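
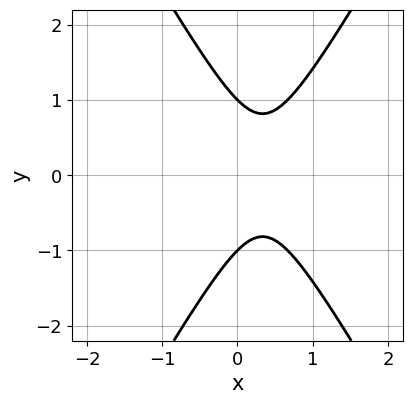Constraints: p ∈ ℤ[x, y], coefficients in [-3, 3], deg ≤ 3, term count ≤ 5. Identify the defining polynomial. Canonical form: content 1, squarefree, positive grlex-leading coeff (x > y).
3*x^2 - y^2 - 2*x + 1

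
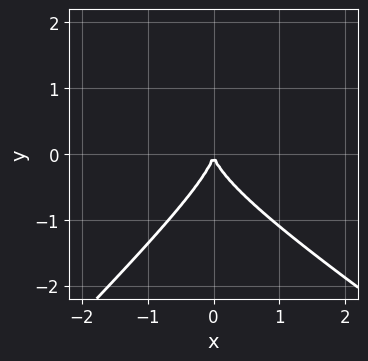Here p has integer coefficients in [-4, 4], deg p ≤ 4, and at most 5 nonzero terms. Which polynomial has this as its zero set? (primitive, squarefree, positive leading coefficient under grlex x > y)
2*x^2*y + x*y^2 - 3*y^3 - 3*x^2

(a) The degree is 3 — no degree-2 curve has this shape.
(b) Checking where it meets the axes: it crosses the x-axis at the gridline x = 0; it meets the y-axis at y = 0 (among the integer gridlines).
(c) Fitting integer coefficients to these (and the overall shape) gives p.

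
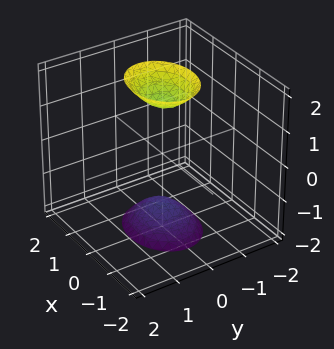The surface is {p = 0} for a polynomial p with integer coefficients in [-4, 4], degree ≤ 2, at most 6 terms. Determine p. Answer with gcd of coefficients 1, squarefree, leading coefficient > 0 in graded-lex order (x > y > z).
2*x^2 + 3*y^2 - z^2 + 2

There are 2 components. They look like related sheets of one shape, so recover p as a whole.
The degree is 2 — two separate bowl-shaped sheets opening away from each other; a quadric.
Symmetries: it's symmetric under z → −z, forcing even powers of z; it's symmetric under y → −y, forcing even powers of y; it's symmetric under x → −x, forcing even powers of x.
Against the integer gridlines: no y-intercept at any integer in the box; it misses every integer gridline on the x-axis.
These observations pin down the coefficients.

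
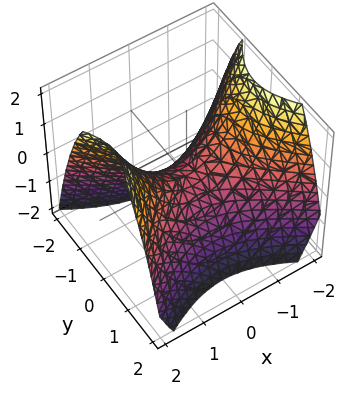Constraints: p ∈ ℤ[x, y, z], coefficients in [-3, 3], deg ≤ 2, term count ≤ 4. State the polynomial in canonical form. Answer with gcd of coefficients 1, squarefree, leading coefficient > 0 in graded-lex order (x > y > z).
2*x^2 - 3*y^2 - 3*z

1. Degree: a saddle surface; a quadric, so deg p = 2.
2. Symmetries: mirror symmetry x ↦ −x ⇒ only even powers of x; mirror symmetry y ↦ −y ⇒ only even powers of y.
3. From the axis intercepts and sections: it meets the z-axis at z = 0 (among the integer gridlines); one x-axis crossing is at x = 0.
4. Assembling these constraints gives the stated polynomial.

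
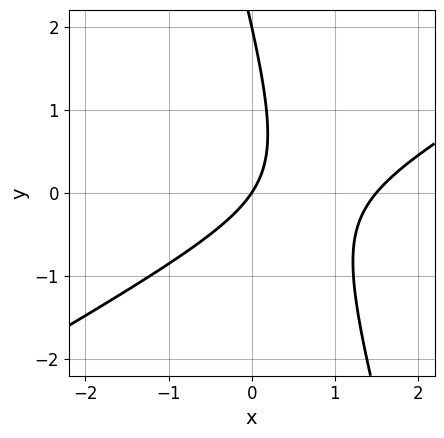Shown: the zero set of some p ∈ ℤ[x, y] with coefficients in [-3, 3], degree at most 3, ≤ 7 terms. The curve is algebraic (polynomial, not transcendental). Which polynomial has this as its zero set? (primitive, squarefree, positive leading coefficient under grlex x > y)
2*x^2 - 3*x*y - y^2 - 3*x + 2*y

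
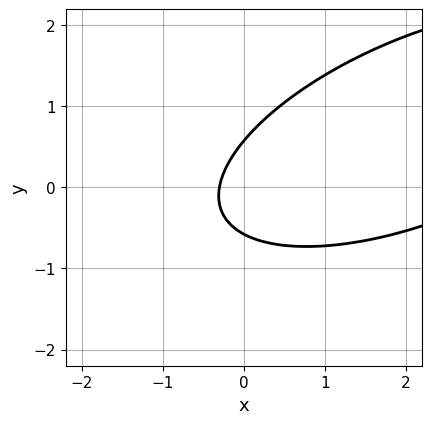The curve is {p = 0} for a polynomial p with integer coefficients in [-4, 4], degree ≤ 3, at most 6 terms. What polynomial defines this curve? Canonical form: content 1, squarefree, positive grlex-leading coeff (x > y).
x^2 - 2*x*y + 3*y^2 - 3*x - 1

(a) deg p = 2. No degree-1 curve has this shape.
(b) The integer polynomial consistent with all of this is the stated p.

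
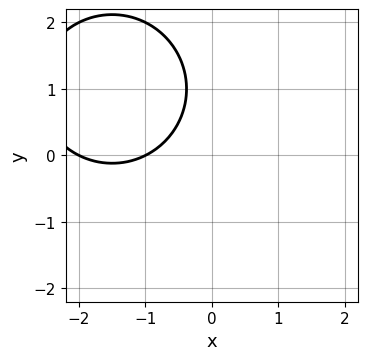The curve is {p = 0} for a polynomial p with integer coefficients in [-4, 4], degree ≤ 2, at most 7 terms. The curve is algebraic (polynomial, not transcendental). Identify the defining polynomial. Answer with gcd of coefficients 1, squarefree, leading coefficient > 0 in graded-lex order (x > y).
x^2 + y^2 + 3*x - 2*y + 2

The degree is 2 — a generic line meets the curve in up to 2 points.
Checking where it meets the axes: the curve avoids every integer y-axis point in the box; among the integer gridlines, it crosses the x-axis at x ∈ {-2, -1}.
Together with the visible shape, these determine p as stated.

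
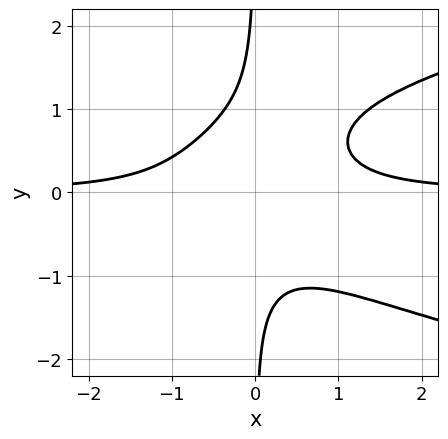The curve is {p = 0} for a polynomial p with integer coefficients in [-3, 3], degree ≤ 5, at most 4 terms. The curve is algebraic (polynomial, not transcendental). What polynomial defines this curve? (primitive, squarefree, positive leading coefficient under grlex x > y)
(a) The degree is 4 — a generic line meets the curve in up to 4 points.
(b) Reading off the gridlines: it misses every integer gridline on the y-axis; no x-intercept at any integer in the box.
(c) Matching integer coefficients to the picture gives p.

2*x*y^3 - 2*x^2*y + 1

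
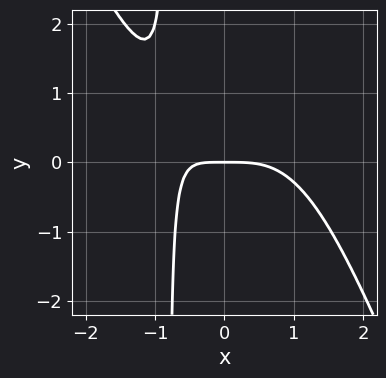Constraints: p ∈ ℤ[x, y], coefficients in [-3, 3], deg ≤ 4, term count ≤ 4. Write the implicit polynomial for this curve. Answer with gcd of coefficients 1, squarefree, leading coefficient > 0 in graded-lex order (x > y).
2*x^4 + x^3*y + 3*x*y + 3*y

1. deg p = 4. No degree-3 curve has this shape.
2. From the axis intercepts and sections: it meets the y-axis at y = 0 (among the integer gridlines); it crosses the x-axis at the gridline x = 0.
3. These observations pin down the coefficients.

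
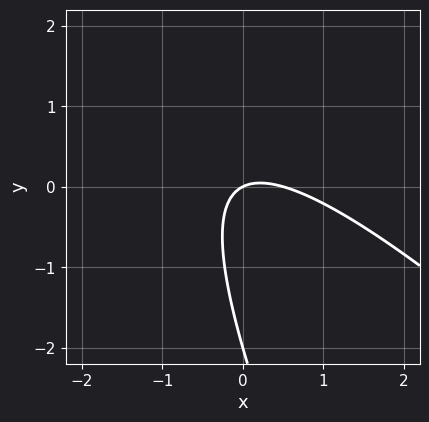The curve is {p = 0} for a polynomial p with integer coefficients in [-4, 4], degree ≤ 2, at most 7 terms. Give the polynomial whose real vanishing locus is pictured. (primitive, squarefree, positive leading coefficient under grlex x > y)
deg p = 2.
From the visible intercepts: the y-axis gridline crossings are at y ∈ {-2, 0}; one x-axis crossing is at x = 0.
Solving for integer coefficients yields p as stated.

2*x^2 + 3*x*y + y^2 - x + 2*y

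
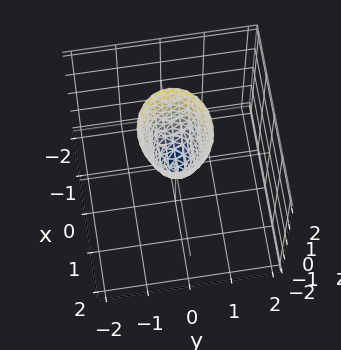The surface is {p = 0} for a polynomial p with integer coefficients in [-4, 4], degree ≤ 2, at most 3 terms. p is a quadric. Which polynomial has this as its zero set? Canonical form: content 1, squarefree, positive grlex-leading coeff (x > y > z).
2*x^2 + 3*y^2 - z

First, deg p = 2. A paraboloid; a quadric.
Next, symmetries: mirror symmetry x ↦ −x ⇒ only even powers of x; the y ↦ −y reflection is a symmetry, so y appears only in even powers.
Next, against the integer gridlines: it meets the y-axis at y = 0 (among the integer gridlines); one z-axis crossing is at z = 0; one x-axis crossing is at x = 0.
Finally, together with the visible shape, these determine p as stated.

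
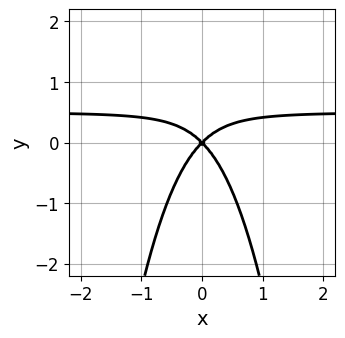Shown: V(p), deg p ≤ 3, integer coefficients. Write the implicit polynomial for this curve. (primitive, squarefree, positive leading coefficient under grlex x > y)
2*x^2*y - x^2 + y^2

deg p = 3.
Symmetries: it's symmetric under x → −x, forcing even powers of x.
Checking where it meets the axes: it crosses the x-axis at the gridline x = 0; it crosses the y-axis at the gridline y = 0.
Assembling these constraints gives the stated polynomial.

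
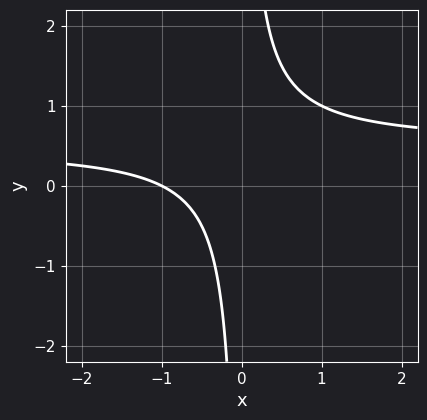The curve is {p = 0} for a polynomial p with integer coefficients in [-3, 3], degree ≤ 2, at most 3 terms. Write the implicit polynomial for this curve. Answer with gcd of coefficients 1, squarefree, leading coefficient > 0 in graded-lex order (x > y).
The degree is 2 — no degree-1 curve has this shape.
Checking where it meets the axes: it misses every integer gridline on the y-axis; one x-axis crossing is at x = -1.
The integer polynomial consistent with all of this is the stated p.

2*x*y - x - 1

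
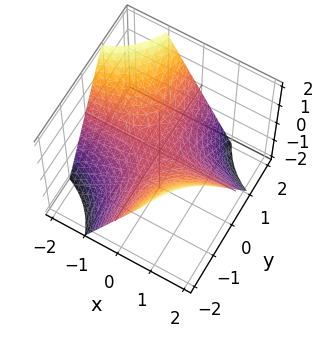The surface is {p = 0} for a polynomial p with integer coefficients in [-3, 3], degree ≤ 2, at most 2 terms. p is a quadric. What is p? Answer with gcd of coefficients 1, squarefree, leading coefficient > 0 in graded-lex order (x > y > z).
x*y + z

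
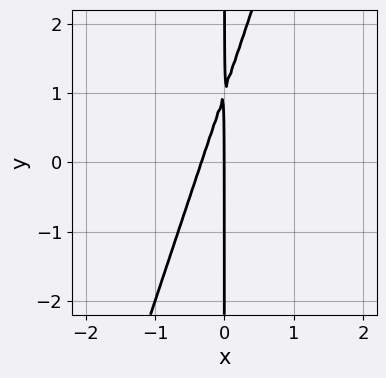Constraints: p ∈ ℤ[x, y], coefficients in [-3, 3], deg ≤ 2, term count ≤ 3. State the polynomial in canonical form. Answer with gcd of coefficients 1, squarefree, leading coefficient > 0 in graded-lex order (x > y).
3*x^2 - x*y + x

1. The degree is 2 — a generic line meets the curve in up to 2 points.
2. Reading off the gridlines: every point of the y-axis in the box is on the curve; it crosses the x-axis at the gridline x = 0.
3. Fitting integer coefficients to these (and the overall shape) gives p.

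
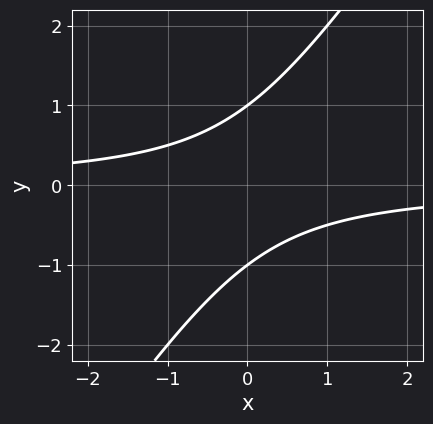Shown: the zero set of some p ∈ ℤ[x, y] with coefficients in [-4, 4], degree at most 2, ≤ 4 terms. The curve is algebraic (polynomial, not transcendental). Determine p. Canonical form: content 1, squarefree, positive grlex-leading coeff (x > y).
3*x*y - 2*y^2 + 2

(a) The degree is 2 — the shape is more complex than any degree-1 curve.
(b) Against the integer gridlines: the y-axis gridline crossings are at y ∈ {-1, 1}; the curve avoids every integer x-axis point in the box.
(c) Solving for integer coefficients yields p as stated.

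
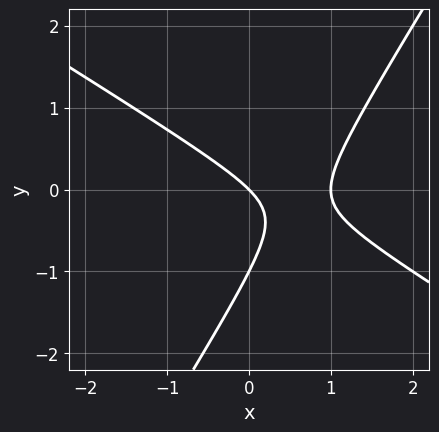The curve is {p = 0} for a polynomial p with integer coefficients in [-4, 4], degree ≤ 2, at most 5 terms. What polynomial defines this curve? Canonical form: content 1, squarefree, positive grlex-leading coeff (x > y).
Degree: the shape is more complex than any degree-1 curve, so deg p = 2.
Against the integer gridlines: among the integer gridlines, it crosses the x-axis at x ∈ {0, 1}; the y-axis gridline crossings are at y ∈ {-1, 0}.
Together with the visible shape, these determine p as stated.

x^2 + x*y - y^2 - x - y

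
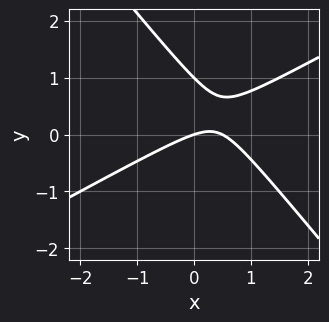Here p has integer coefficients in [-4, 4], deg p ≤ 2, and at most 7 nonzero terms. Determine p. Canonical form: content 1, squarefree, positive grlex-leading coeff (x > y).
2*x^2 - 2*x*y - 3*y^2 - x + 3*y

1. Degree: a generic line meets the curve in up to 2 points, so deg p = 2.
2. Against the integer gridlines: the y-axis gridline crossings are at y ∈ {0, 1}; it crosses the x-axis at the gridline x = 0.
3. Solving for integer coefficients yields p as stated.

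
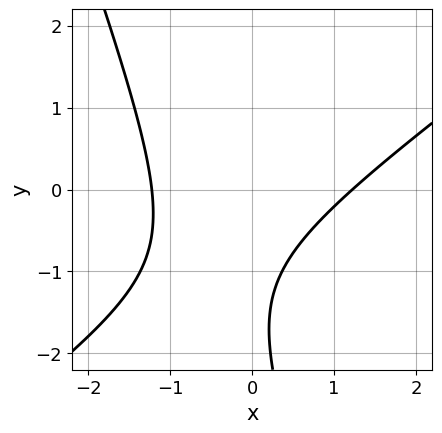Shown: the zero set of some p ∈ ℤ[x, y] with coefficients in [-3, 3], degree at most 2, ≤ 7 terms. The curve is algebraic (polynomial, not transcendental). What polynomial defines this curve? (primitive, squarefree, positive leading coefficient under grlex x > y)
(a) The degree is 2 — no degree-1 curve has this shape.
(b) Reading off the gridlines: the curve avoids every integer y-axis point in the box.
(c) Putting this together gives p.

2*x^2 - 2*x*y - y^2 - 3*y - 3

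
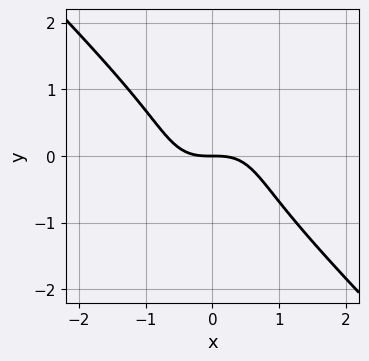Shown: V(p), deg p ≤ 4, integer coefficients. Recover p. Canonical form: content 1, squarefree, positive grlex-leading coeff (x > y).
x^3 + y^3 + y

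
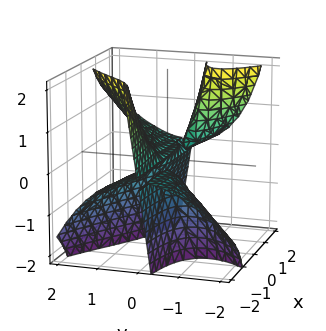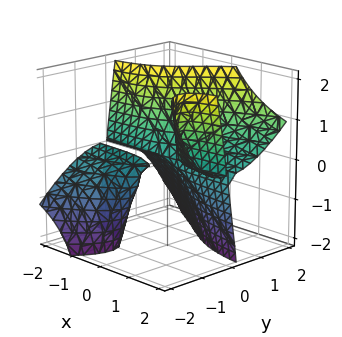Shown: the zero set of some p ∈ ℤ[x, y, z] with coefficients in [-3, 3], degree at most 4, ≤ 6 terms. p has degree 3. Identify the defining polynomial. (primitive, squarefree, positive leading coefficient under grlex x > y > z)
(a) I count 3 distinct pieces. Treating them together as one polynomial.
(b) deg p = 3. A generic line meets the surface in up to 3 points.
(c) From the visible intercepts: every point of the x-axis in the box is on the surface; it crosses the y-axis at the gridline y = 0.
(d) Putting this together gives p.

3*x*y*z - 2*y^3 + y^2*z + z^2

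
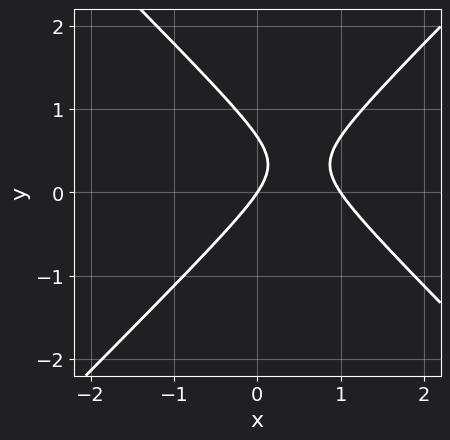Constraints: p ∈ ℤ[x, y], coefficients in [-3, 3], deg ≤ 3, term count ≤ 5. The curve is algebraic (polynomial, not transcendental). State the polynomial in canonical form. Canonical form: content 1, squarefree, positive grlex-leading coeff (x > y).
3*x^2 - 3*y^2 - 3*x + 2*y

1. deg p = 2.
2. From the visible intercepts: the x-axis gridline crossings are at x ∈ {0, 1}; it crosses the y-axis at the gridline y = 0.
3. Fitting integer coefficients to these (and the overall shape) gives p.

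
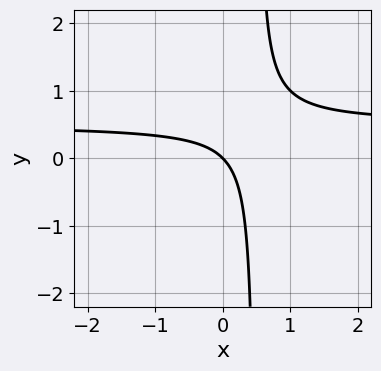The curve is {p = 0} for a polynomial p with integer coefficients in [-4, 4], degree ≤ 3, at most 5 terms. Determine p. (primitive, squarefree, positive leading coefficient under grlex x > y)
1. deg p = 2. The shape is more complex than any degree-1 curve.
2. Against the integer gridlines: one y-axis crossing is at y = 0; one x-axis crossing is at x = 0.
3. Matching integer coefficients to the picture gives p.

2*x*y - x - y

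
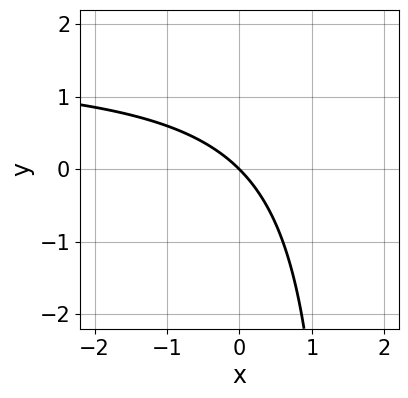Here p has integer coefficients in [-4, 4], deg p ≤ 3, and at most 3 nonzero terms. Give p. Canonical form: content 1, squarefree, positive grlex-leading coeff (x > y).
First, deg p = 2. The shape is more complex than any degree-1 curve.
Then, reading off the gridlines: one x-axis crossing is at x = 0; it meets the y-axis at y = 0 (among the integer gridlines).
Finally, these observations pin down the coefficients.

2*x*y - 3*x - 3*y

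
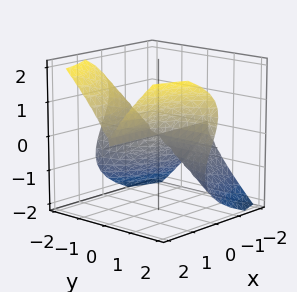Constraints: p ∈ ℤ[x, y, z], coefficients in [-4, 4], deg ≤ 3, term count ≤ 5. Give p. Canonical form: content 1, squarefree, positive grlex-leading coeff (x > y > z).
(a) The degree is 3 — the shape is more complex than any degree-2 surface.
(b) From the axis intercepts and sections: every point of the y-axis in the box is on the surface; it meets the z-axis at z = 0 (among the integer gridlines); the visible x-axis segment lies entirely on the surface.
(c) The integer polynomial consistent with all of this is the stated p.

2*x*y^2 + y^2*z - 2*z^3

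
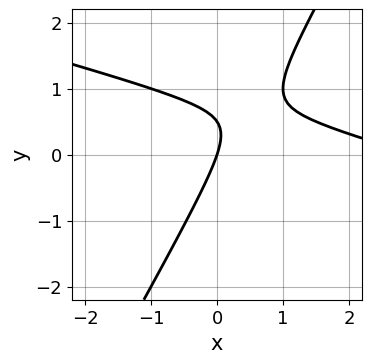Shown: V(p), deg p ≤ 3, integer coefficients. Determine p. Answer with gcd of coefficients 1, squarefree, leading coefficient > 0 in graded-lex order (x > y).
1. Degree: no degree-1 curve has this shape, so deg p = 2.
2. Against the integer gridlines: it crosses the y-axis at the gridline y = 0; it crosses the x-axis at the gridline x = 0.
3. Assembling these constraints gives the stated polynomial.

x^2 + 3*x*y - 2*y^2 - 3*x + y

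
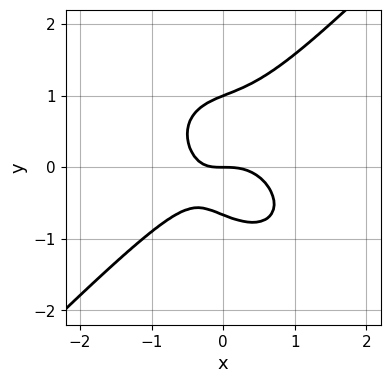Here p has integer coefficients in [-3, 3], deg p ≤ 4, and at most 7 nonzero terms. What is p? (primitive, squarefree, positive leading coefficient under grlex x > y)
3*x^3 - 3*y^3 + 2*x*y + y^2 + 2*y

First, the degree is 3 — a generic line meets the curve in up to 3 points.
Then, observable constraints: one x-axis crossing is at x = 0; the y-axis gridline crossings are at y ∈ {0, 1}.
Finally, assembling these constraints gives the stated polynomial.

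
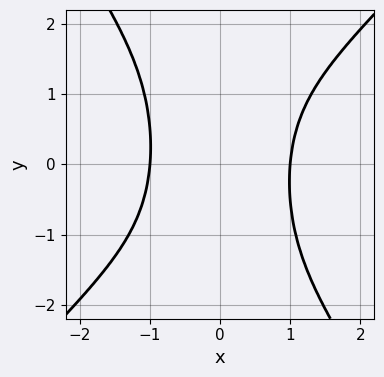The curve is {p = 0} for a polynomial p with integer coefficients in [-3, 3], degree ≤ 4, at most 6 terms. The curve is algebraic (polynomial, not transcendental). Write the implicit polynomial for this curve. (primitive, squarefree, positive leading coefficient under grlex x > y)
3*x^4 - x^3*y - 2*x^2*y^2 - 3

1. Degree: the shape is more complex than any degree-3 curve, so deg p = 4.
2. From the axis intercepts and sections: among the integer gridlines, it crosses the x-axis at x ∈ {-1, 1}; the curve avoids every integer y-axis point in the box.
3. Solving for integer coefficients yields p as stated.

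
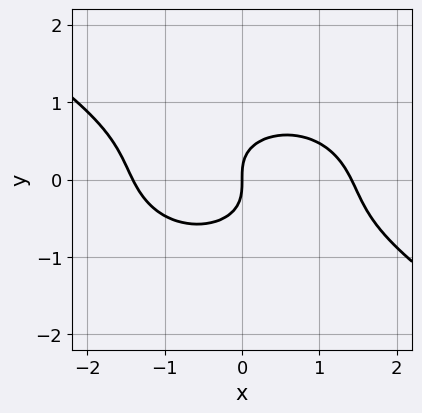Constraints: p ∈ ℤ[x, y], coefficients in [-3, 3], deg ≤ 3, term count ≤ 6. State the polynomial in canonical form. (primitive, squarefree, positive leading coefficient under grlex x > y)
1. The degree is 3 — no degree-2 curve has this shape.
2. Reading off the gridlines: one x-axis crossing is at x = 0; it crosses the y-axis at the gridline y = 0.
3. Putting this together gives p.

x^3 + x^2*y + x*y^2 + 3*y^3 - 2*x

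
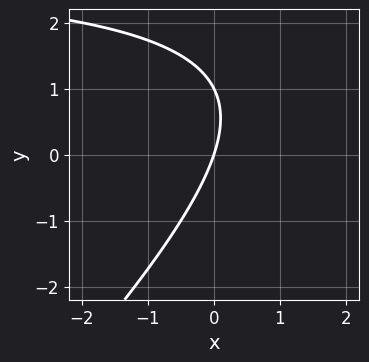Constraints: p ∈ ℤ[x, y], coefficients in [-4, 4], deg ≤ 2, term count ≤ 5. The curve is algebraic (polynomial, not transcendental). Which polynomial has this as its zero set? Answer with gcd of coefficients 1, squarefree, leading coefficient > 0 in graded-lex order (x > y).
x*y - y^2 - 3*x + y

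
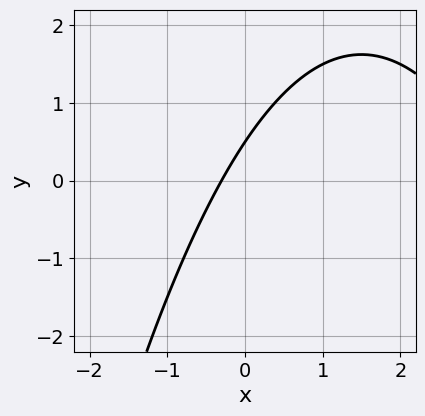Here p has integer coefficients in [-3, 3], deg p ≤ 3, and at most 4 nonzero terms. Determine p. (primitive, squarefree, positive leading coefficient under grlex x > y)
First, deg p = 2. The shape is more complex than any degree-1 curve.
Finally, matching integer coefficients to the picture gives p.

x^2 - 3*x + 2*y - 1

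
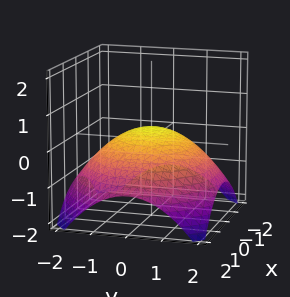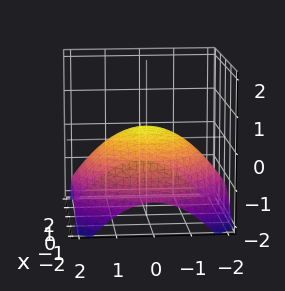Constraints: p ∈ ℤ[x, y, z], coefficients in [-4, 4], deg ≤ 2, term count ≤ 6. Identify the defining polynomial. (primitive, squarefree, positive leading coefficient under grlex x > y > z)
x^2 + y^2 + 3*z - 1

1. The degree is 2 — no degree-1 surface has this shape.
2. Symmetry: every cross-section ⟂ z is a circle, so x, y appear only via x² + y².
3. From the visible intercepts: among the integer gridlines, it crosses the y-axis at y ∈ {-1, 1}; a circular section at z = 0 has radius exactly 1; among the integer gridlines, it crosses the x-axis at x ∈ {-1, 1}.
4. These observations pin down the coefficients.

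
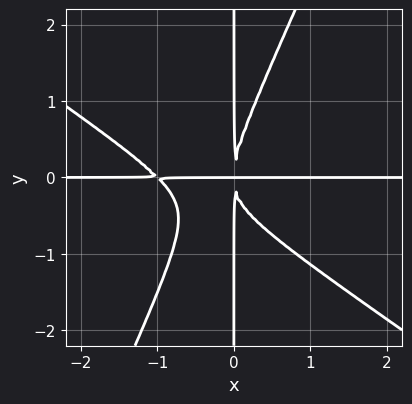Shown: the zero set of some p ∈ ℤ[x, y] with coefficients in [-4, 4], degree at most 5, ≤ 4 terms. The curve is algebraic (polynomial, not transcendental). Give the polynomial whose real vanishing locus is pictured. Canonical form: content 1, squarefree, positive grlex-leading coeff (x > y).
Degree: no degree-3 curve has this shape, so deg p = 4.
From the visible intercepts: every point of the y-axis in the box is on the curve; the visible x-axis segment lies entirely on the curve.
Putting this together gives p.

3*x^3*y + 3*x^2*y^2 - 2*x*y^3 + 3*x^2*y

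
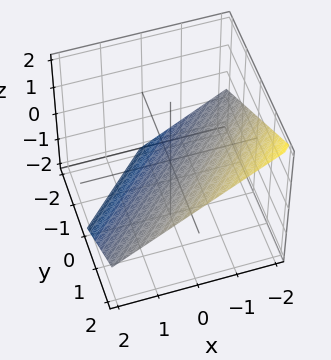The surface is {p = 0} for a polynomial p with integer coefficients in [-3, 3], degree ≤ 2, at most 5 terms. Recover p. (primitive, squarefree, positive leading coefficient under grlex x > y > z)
2*x - 2*y + 3*z + 2

deg p = 1. The surface is flat (a plane).
Against the integer gridlines: one y-axis crossing is at y = 1; it crosses the x-axis at the gridline x = -1.
Assembling these constraints gives the stated polynomial.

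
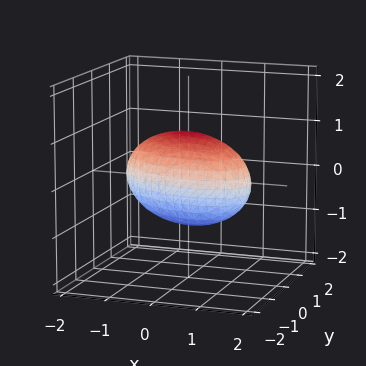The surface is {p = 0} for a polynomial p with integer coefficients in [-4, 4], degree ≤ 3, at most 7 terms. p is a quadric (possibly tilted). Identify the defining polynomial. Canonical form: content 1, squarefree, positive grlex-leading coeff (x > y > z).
(a) Degree: a generic line meets the surface in up to 2 points, so deg p = 2.
(b) Observable constraints: the z-axis gridline crossings are at z ∈ {-1, 1}; among the integer gridlines, it crosses the y-axis at y ∈ {-1, 1}.
(c) Together with the visible shape, these determine p as stated.

x^2 + x*y + 2*y^2 + 2*z^2 - 2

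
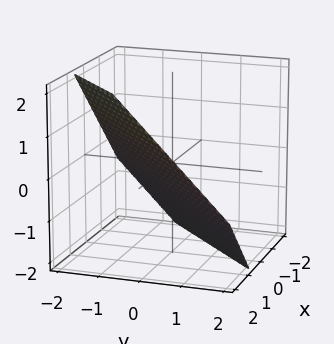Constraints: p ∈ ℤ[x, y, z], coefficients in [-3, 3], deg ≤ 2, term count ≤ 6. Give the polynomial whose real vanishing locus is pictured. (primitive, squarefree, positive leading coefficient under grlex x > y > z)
First, the degree is 1 — the surface is flat (a plane).
Finally, matching integer coefficients to the picture gives p.

3*x - 3*y - 3*z - 2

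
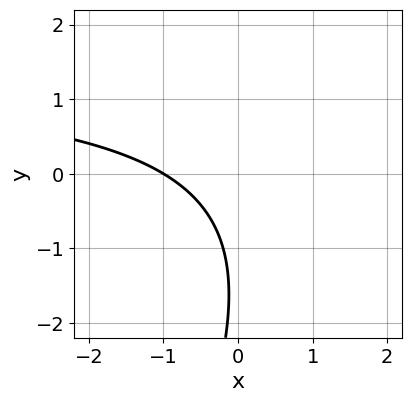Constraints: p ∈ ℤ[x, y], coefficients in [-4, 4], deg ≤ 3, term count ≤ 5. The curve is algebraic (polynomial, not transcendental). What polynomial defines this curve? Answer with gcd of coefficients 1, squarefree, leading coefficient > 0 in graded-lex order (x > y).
2*x*y - y^2 - 3*x - 3*y - 3

Degree: no degree-1 curve has this shape, so deg p = 2.
From the visible intercepts: it meets the x-axis at x = -1 (among the integer gridlines); the curve avoids every integer y-axis point in the box.
The integer polynomial consistent with all of this is the stated p.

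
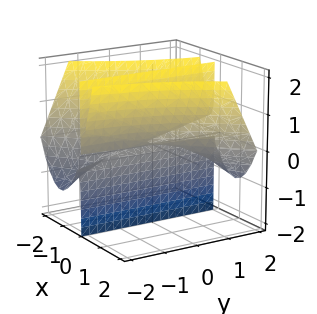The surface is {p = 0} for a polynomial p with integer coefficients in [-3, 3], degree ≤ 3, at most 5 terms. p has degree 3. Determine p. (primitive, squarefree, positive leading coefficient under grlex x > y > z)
x^3 - x^2*y - x*z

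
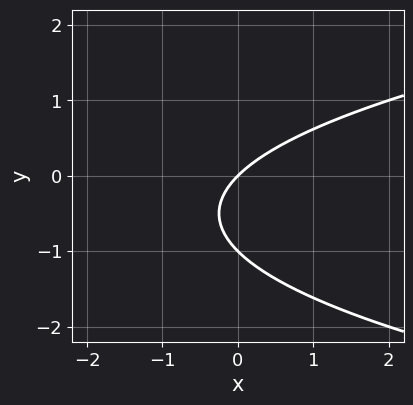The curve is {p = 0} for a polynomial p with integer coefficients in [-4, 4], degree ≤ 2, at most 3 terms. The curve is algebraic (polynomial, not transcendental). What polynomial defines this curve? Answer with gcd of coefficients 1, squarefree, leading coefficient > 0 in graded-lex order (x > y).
y^2 - x + y

Degree: a generic line meets the curve in up to 2 points, so deg p = 2.
Against the integer gridlines: one x-axis crossing is at x = 0; the y-axis gridline crossings are at y ∈ {-1, 0}.
Matching integer coefficients to the picture gives p.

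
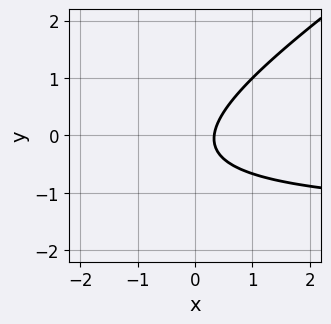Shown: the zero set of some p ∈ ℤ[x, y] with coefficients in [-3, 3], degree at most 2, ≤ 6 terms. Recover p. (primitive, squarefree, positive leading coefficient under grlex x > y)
deg p = 2.
Against the integer gridlines: the curve avoids every integer y-axis point in the box.
Matching integer coefficients to the picture gives p.

2*x*y - 3*y^2 + 3*x - y - 1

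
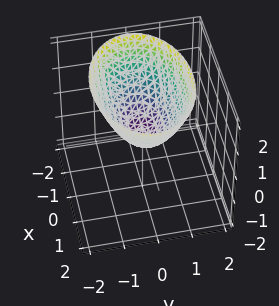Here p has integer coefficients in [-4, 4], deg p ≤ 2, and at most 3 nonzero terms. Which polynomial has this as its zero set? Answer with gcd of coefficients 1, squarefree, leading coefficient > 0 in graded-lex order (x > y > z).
x^2 + 2*y^2 - 2*z

1. The degree is 2 — a single bowl opening along one axis; a quadric.
2. Symmetries: mirror symmetry x ↦ −x ⇒ only even powers of x; it's symmetric under y → −y, forcing even powers of y.
3. Observable constraints: it meets the x-axis at x = 0 (among the integer gridlines); it crosses the z-axis at the gridline z = 0; it meets the y-axis at y = 0 (among the integer gridlines).
4. Assembling these constraints gives the stated polynomial.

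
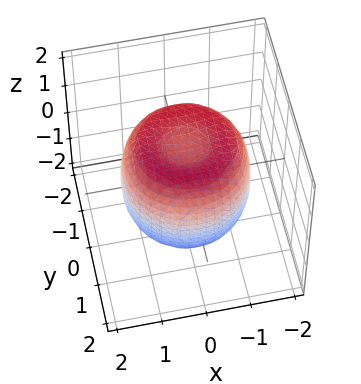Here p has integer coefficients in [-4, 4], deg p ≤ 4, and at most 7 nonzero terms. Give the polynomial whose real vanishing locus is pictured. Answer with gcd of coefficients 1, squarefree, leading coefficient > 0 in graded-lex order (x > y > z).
(a) deg p = 4.
(b) Symmetry: the surface is invariant under rotation about z: p = q(x² + y², z).
(c) Against the integer gridlines: a circular section at z = -1 has radius between 1 and 2; the z-axis gridline crossings are at z ∈ {-1, 1}.
(d) Putting this together gives p.

2*x^4 + 4*x^2*y^2 + 2*y^4 - 3*x^2 - 3*y^2 + 2*z^2 - 2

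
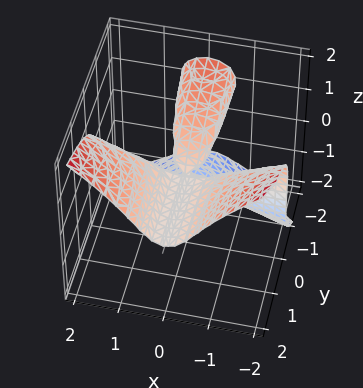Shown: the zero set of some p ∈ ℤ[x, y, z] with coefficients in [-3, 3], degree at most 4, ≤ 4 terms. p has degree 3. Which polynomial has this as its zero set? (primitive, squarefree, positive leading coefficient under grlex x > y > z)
3*x^2*y - 2*z^3 - 2*y*z

First, the degree is 3 — no degree-2 surface has this shape.
Next, from the axis intercepts and sections: every point of the y-axis in the box is on the surface; the visible x-axis segment lies entirely on the surface.
Finally, together with the visible shape, these determine p as stated.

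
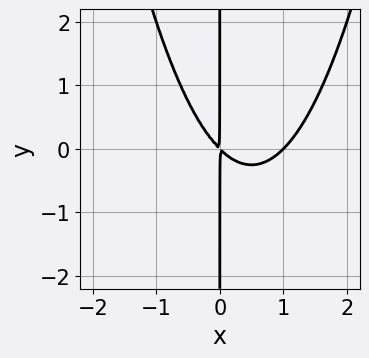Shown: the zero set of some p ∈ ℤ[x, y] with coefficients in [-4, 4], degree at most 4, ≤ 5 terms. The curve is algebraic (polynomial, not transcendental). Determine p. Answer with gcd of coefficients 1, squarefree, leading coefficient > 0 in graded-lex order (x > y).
1. Degree: a generic line meets the curve in up to 3 points, so deg p = 3.
2. Reading off the gridlines: it crosses the x-axis at the gridline x = 1; every point of the y-axis in the box is on the curve.
3. Matching integer coefficients to the picture gives p.

x^3 - x^2 - x*y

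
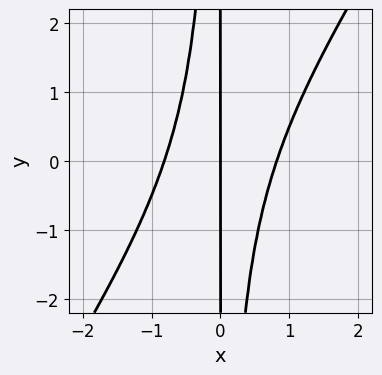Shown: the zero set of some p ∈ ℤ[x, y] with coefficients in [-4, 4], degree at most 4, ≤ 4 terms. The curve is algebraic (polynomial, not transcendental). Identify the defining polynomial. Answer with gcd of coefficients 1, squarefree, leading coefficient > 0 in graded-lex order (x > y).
3*x^3 - 2*x^2*y - 2*x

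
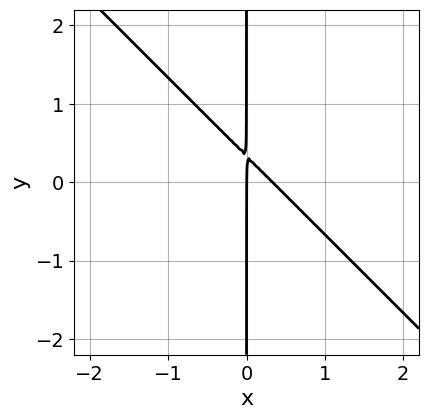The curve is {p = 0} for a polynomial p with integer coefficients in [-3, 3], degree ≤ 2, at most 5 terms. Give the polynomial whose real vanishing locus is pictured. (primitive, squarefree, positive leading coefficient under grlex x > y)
First, deg p = 2. No degree-1 curve has this shape.
Then, against the integer gridlines: it meets the x-axis at x = 0 (among the integer gridlines); the visible y-axis segment lies entirely on the curve.
Finally, fitting integer coefficients to these (and the overall shape) gives p.

3*x^2 + 3*x*y - x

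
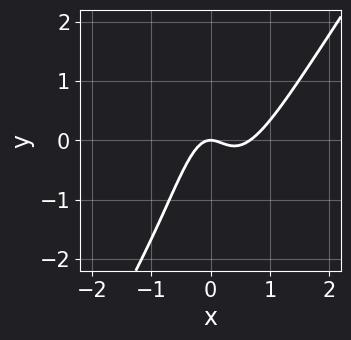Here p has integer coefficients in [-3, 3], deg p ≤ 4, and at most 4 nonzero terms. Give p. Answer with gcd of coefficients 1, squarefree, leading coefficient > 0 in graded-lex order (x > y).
(a) The degree is 3 — the shape is more complex than any degree-2 curve.
(b) Reading off the gridlines: it meets the y-axis at y = 0 (among the integer gridlines); it crosses the x-axis at the gridline x = 0.
(c) Together with the visible shape, these determine p as stated.

3*x^3 - 2*x^2*y - 2*x^2 - y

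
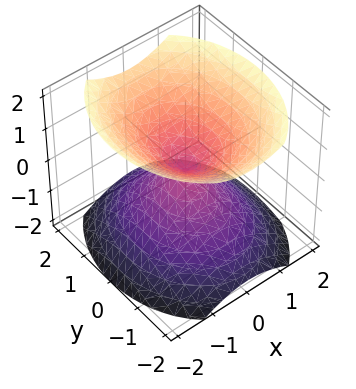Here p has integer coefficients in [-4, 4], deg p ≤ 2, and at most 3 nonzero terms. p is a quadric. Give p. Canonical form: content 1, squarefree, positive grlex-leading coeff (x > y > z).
(a) The picture has 2 separate pieces. Treating them together as one polynomial.
(b) Degree: two nappes meeting at a single point; a quadric, so deg p = 2.
(c) Symmetries: mirror symmetry x ↦ −x ⇒ only even powers of x; it's symmetric under y → −y, forcing even powers of y; the z ↦ −z reflection is a symmetry, so z appears only in even powers.
(d) Against the integer gridlines: it crosses the x-axis at the gridline x = 0; it crosses the y-axis at the gridline y = 0.
(e) Together with the visible shape, these determine p as stated.

3*x^2 + 2*y^2 - 3*z^2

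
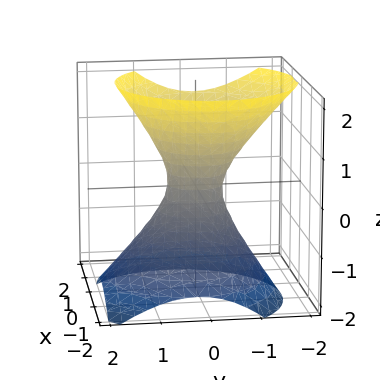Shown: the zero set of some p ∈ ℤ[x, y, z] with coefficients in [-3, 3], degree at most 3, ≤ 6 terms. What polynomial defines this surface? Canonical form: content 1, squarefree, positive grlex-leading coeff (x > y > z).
3*x^2 - 2*x*z + 3*y^2 + y*z - 2*z^2 - 1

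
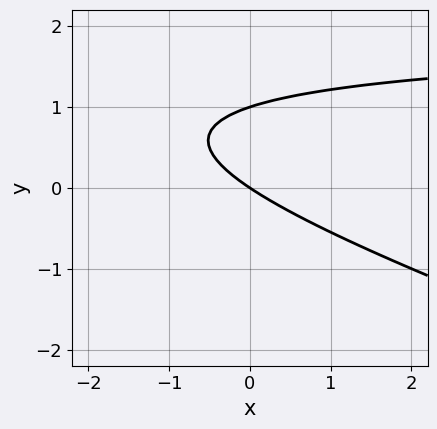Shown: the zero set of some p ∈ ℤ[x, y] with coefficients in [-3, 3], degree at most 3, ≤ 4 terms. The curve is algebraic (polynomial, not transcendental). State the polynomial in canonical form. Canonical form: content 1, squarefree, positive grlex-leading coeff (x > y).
x*y + 3*y^2 - 2*x - 3*y

deg p = 2. The shape is more complex than any degree-1 curve.
From the visible intercepts: the y-axis gridline crossings are at y ∈ {0, 1}; it crosses the x-axis at the gridline x = 0.
Putting this together gives p.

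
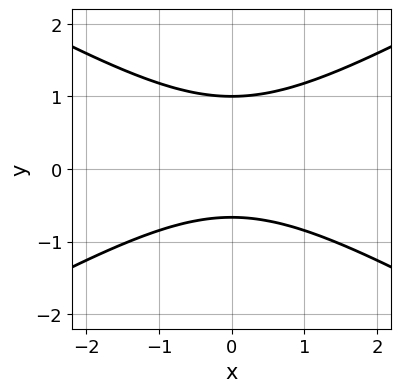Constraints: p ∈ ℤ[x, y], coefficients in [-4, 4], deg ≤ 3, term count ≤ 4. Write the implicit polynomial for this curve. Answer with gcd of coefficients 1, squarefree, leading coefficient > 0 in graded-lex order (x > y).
x^2 - 3*y^2 + y + 2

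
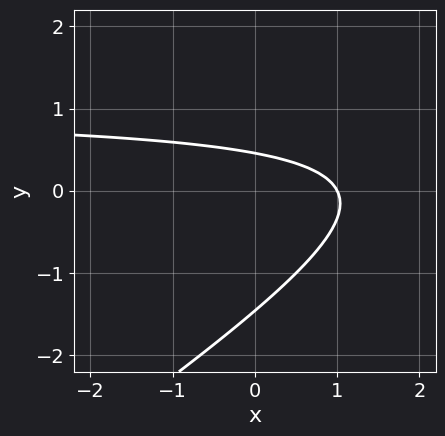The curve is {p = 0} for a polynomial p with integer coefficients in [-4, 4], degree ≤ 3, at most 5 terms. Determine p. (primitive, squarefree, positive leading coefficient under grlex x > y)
(a) Degree: the shape is more complex than any degree-1 curve, so deg p = 2.
(b) Reading off the gridlines: one x-axis crossing is at x = 1.
(c) Together with the visible shape, these determine p as stated.

2*x*y - 3*y^2 - 2*x - 3*y + 2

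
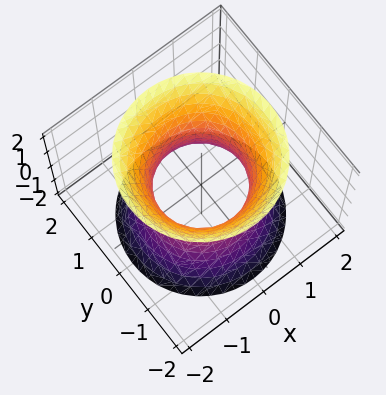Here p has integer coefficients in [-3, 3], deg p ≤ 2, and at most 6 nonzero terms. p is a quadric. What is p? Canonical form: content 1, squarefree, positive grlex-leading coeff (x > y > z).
The degree is 2 — an hourglass — one-sheet hyperboloid; a quadric.
Symmetries: it's symmetric under z → −z, forcing even powers of z; every cross-section ⟂ z is a circle, so x, y appear only via x² + y².
Checking where it meets the axes: no z-intercept at any integer in the box; among the integer gridlines, it crosses the y-axis at y ∈ {-1, 1}; among the integer gridlines, it crosses the x-axis at x ∈ {-1, 1}; a circular section at z = -1 has radius between 1 and 2.
Assembling these constraints gives the stated polynomial.

2*x^2 + 2*y^2 - z^2 - 2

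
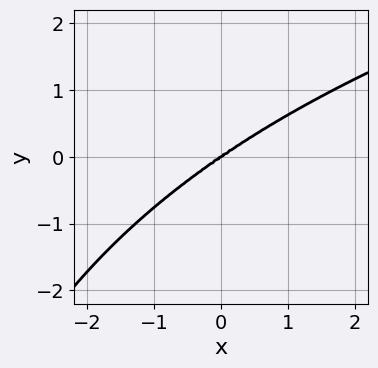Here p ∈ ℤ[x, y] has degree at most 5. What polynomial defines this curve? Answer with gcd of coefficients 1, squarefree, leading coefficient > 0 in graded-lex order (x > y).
(a) deg p = 4. A generic line meets the curve in up to 4 points.
(b) From the axis intercepts and sections: it meets the y-axis at y = 0 (among the integer gridlines); one x-axis crossing is at x = 0.
(c) Matching integer coefficients to the picture gives p.

x^2*y^2 - 3*x^3 + 3*x^2*y + 3*y^3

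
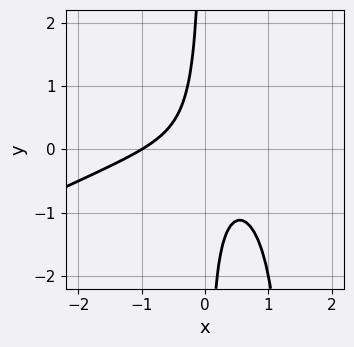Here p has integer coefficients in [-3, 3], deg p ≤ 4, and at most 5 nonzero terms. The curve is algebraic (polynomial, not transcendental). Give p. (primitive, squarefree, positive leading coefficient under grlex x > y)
x^3 - 2*x^2*y + 3*x*y + 1

(a) deg p = 3. No degree-2 curve has this shape.
(b) From the axis intercepts and sections: it meets the x-axis at x = -1 (among the integer gridlines); the curve avoids every integer y-axis point in the box.
(c) Putting this together gives p.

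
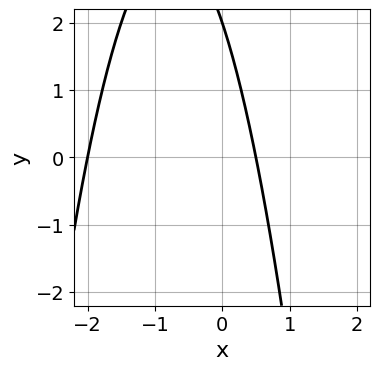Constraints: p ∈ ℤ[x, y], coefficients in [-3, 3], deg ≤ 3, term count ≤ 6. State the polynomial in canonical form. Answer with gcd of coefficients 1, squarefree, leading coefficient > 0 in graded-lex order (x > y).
First, the degree is 2 — no degree-1 curve has this shape.
Then, from the axis intercepts and sections: it crosses the y-axis at the gridline y = 2; it meets the x-axis at x = -2 (among the integer gridlines).
Finally, matching integer coefficients to the picture gives p.

2*x^2 + 3*x + y - 2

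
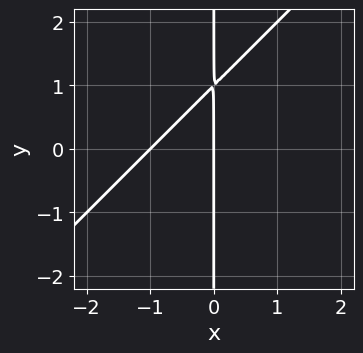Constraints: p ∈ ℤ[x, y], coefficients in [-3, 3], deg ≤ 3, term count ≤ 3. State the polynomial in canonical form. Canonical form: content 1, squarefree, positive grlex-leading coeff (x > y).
x^2 - x*y + x

deg p = 2. The shape is more complex than any degree-1 curve.
Against the integer gridlines: among the integer gridlines, it crosses the x-axis at x ∈ {-1, 0}; the visible y-axis segment lies entirely on the curve.
Matching integer coefficients to the picture gives p.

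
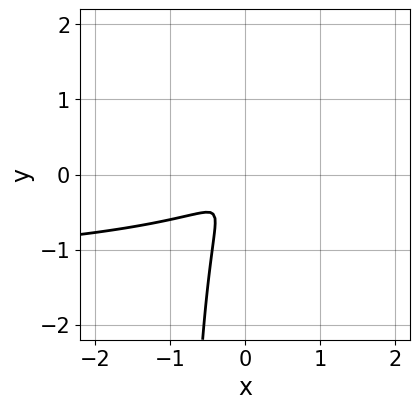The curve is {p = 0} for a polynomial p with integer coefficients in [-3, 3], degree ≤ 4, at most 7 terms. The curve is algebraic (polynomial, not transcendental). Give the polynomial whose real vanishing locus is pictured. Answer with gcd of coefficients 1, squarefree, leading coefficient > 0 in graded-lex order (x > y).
2*x^2*y + 2*x*y^2 + 3*x^2 - 3*x*y + 2*y^2

First, the degree is 3 — no degree-2 curve has this shape.
Finally, solving for integer coefficients yields p as stated.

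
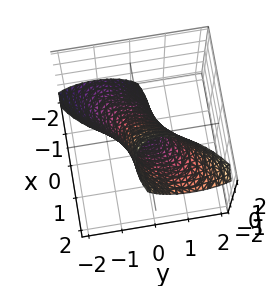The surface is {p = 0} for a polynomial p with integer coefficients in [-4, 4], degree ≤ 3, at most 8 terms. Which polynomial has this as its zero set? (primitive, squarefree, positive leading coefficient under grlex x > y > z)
deg p = 2. A generic line meets the surface in up to 2 points.
From the visible intercepts: the z-axis gridline crossings are at z ∈ {-1, 1}.
Fitting integer coefficients to these (and the overall shape) gives p.

2*x^2 - 2*x*y - 3*x*z + 2*y^2 + z^2 - 1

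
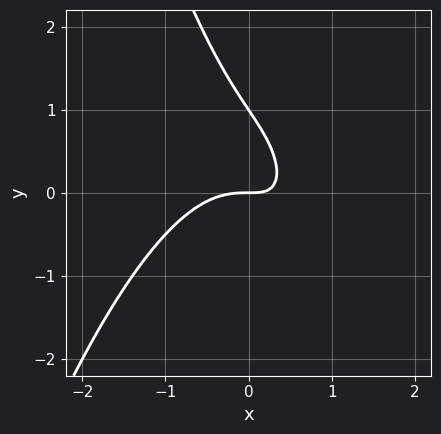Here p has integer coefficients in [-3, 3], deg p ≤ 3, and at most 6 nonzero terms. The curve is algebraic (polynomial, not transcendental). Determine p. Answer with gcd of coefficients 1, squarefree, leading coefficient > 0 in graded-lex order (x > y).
3*x^3 + 3*x*y + 2*y^2 - 2*y

(a) deg p = 3. The shape is more complex than any degree-2 curve.
(b) From the visible intercepts: it meets the x-axis at x = 0 (among the integer gridlines); among the integer gridlines, it crosses the y-axis at y ∈ {0, 1}.
(c) Fitting integer coefficients to these (and the overall shape) gives p.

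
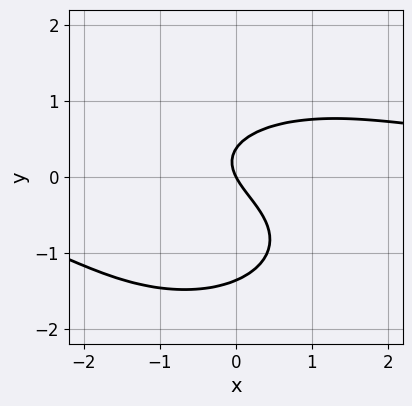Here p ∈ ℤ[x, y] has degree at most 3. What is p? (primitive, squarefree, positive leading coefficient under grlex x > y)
First, the degree is 3 — the shape is more complex than any degree-2 curve.
Then, against the integer gridlines: it crosses the y-axis at the gridline y = 0; one x-axis crossing is at x = 0.
Finally, together with the visible shape, these determine p as stated.

x^2*y + 2*y^3 + 2*y^2 - 2*x - y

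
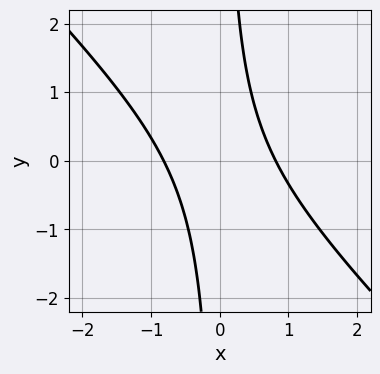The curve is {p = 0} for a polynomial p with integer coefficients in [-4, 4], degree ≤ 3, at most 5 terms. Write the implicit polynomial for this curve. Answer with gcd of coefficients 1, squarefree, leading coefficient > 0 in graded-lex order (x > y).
The degree is 2 — a generic line meets the curve in up to 2 points.
Reading off the gridlines: it misses every integer gridline on the y-axis.
Solving for integer coefficients yields p as stated.

3*x^2 + 3*x*y - 2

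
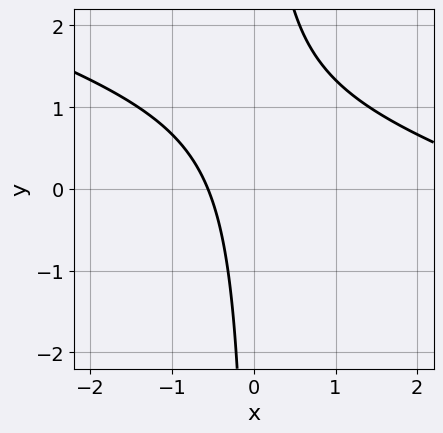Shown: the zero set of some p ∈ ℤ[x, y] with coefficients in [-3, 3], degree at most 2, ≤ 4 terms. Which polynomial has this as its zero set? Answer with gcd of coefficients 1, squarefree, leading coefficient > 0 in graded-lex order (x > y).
1. Degree: no degree-1 curve has this shape, so deg p = 2.
2. From the axis intercepts and sections: no y-intercept at any integer in the box.
3. The integer polynomial consistent with all of this is the stated p.

x^2 + 3*x*y - 3*x - 2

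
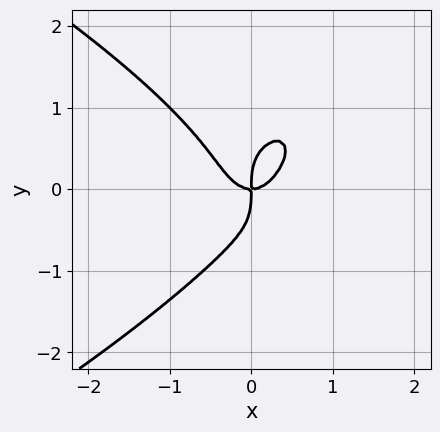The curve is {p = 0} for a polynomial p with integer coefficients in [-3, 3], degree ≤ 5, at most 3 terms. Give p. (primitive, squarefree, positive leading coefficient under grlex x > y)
First, degree: the shape is more complex than any degree-3 curve, so deg p = 4.
Next, observable constraints: one x-axis crossing is at x = 0; it meets the y-axis at y = 0 (among the integer gridlines).
Finally, assembling these constraints gives the stated polynomial.

y^4 + 2*x^3 - x*y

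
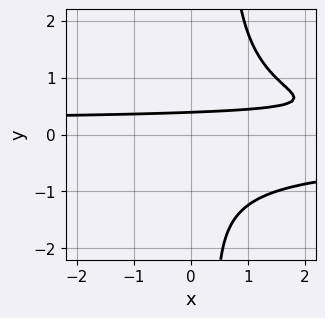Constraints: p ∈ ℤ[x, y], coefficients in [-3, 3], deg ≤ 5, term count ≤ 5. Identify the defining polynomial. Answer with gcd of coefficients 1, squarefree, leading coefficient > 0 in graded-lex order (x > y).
1. The degree is 4 — the shape is more complex than any degree-3 curve.
2. Checking where it meets the axes: it misses every integer gridline on the x-axis.
3. Putting this together gives p.

2*x*y^3 - y^3 - y^2 - 2*y + 1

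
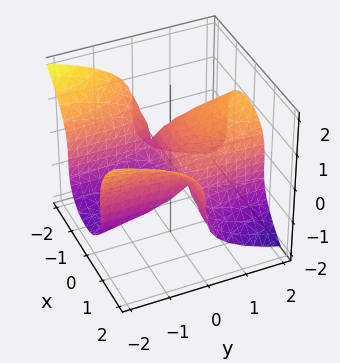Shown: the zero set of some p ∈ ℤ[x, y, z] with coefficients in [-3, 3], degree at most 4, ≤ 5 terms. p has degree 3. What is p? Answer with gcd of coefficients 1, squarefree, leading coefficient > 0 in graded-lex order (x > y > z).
x^2*y + z^3 - y

(a) Degree: a generic line meets the surface in up to 3 points, so deg p = 3.
(b) Against the integer gridlines: every point of the x-axis in the box is on the surface; it crosses the y-axis at the gridline y = 0; one z-axis crossing is at z = 0.
(c) Putting this together gives p.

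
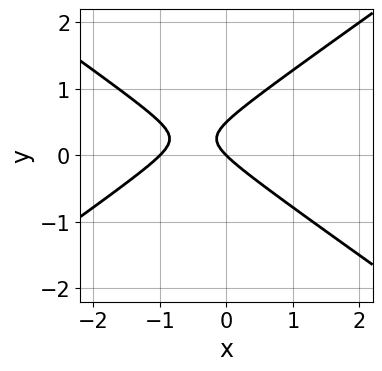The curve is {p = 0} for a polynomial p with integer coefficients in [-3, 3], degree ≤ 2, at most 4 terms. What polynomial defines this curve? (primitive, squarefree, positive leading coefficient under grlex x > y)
1. Degree: no degree-1 curve has this shape, so deg p = 2.
2. Checking where it meets the axes: it meets the y-axis at y = 0 (among the integer gridlines); among the integer gridlines, it crosses the x-axis at x ∈ {-1, 0}.
3. Putting this together gives p.

x^2 - 2*y^2 + x + y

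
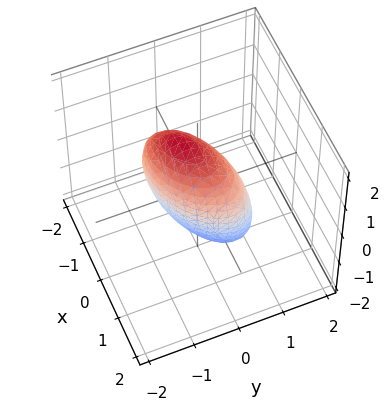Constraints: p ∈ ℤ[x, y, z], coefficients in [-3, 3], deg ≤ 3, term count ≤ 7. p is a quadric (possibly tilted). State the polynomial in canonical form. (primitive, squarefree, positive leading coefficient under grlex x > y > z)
2*x^2 - 2*x*y + 3*y^2 + y*z + z^2 - 2

1. The degree is 2 — the shape is more complex than any degree-1 surface.
2. From the visible intercepts: the x-axis gridline crossings are at x ∈ {-1, 1}.
3. The integer polynomial consistent with all of this is the stated p.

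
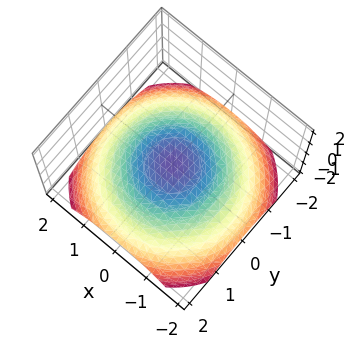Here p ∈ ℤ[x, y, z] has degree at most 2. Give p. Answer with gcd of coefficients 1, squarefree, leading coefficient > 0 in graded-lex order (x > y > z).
deg p = 2.
Symmetries: rotational symmetry about the z-axis ⇒ p depends on x, y only through x² + y².
From the axis intercepts and sections: it crosses the y-axis at the gridline y = 0; it meets the z-axis at z = 0 (among the integer gridlines); one x-axis crossing is at x = 0.
The integer polynomial consistent with all of this is the stated p.

x^2 + y^2 + 3*z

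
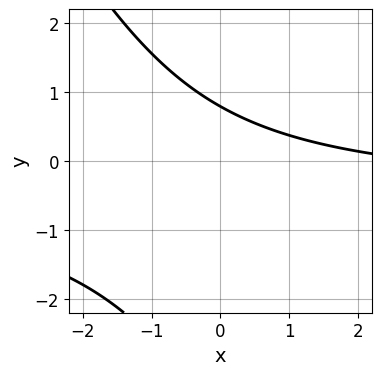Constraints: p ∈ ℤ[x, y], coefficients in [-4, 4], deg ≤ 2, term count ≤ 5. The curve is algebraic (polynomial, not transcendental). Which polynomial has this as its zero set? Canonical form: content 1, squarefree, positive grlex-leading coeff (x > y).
1. Degree: the shape is more complex than any degree-1 curve, so deg p = 2.
2. Reading off the gridlines: the curve avoids every integer x-axis point in the box.
3. Putting this together gives p.

2*x*y + y^2 + x + 3*y - 3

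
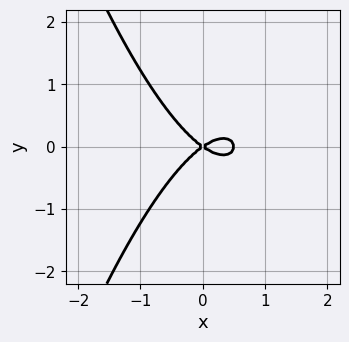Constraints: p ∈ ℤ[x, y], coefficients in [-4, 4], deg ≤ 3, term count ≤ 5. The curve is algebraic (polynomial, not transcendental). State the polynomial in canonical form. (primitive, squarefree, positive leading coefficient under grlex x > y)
2*x^3 - x^2 + 2*y^2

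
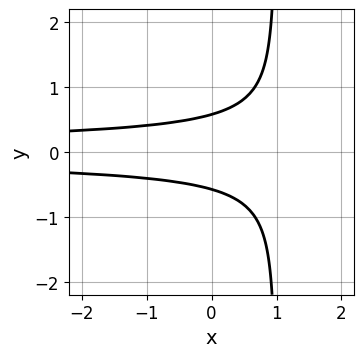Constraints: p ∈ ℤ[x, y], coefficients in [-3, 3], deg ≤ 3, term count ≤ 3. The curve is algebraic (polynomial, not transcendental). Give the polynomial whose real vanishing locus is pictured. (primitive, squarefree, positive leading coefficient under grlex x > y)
Degree: no degree-2 curve has this shape, so deg p = 3.
Symmetries: it's symmetric under y → −y, forcing even powers of y.
From the axis intercepts and sections: it misses every integer gridline on the x-axis.
Together with the visible shape, these determine p as stated.

3*x*y^2 - 3*y^2 + 1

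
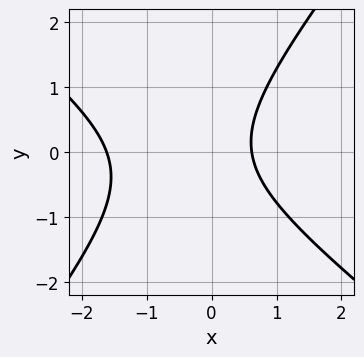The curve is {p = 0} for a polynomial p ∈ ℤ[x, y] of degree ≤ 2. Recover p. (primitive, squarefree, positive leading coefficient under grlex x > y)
2*x^2 + x*y - 2*y^2 + 2*x - 2

1. Degree: the shape is more complex than any degree-1 curve, so deg p = 2.
2. Checking where it meets the axes: it misses every integer gridline on the y-axis.
3. Fitting integer coefficients to these (and the overall shape) gives p.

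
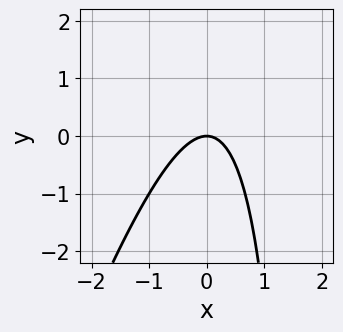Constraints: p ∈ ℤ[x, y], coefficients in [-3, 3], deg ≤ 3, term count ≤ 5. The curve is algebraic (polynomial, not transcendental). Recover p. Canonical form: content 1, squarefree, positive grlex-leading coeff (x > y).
First, deg p = 2. A generic line meets the curve in up to 2 points.
Next, checking where it meets the axes: it crosses the y-axis at the gridline y = 0; one x-axis crossing is at x = 0.
Finally, together with the visible shape, these determine p as stated.

3*x^2 - x*y + 2*y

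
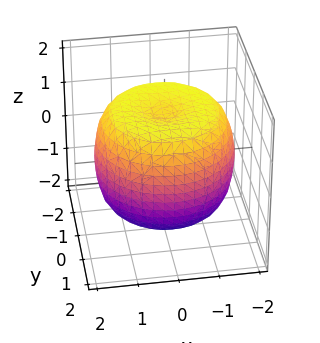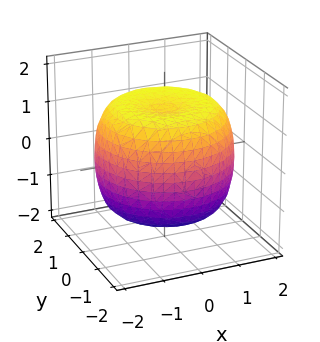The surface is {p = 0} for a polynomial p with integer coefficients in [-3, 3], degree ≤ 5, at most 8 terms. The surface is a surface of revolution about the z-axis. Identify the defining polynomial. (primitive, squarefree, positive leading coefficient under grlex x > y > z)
1. The degree is 4 — the shape is more complex than any degree-3 surface.
2. Symmetries: every cross-section ⟂ z is a circle, so x, y appear only via x² + y².
3. From the visible intercepts: a circular section at z = 1 has radius between 1 and 2.
4. Solving for integer coefficients yields p as stated.

x^4 + 2*x^2*y^2 + y^4 - 2*x^2 - 2*y^2 + 2*z^2 - 3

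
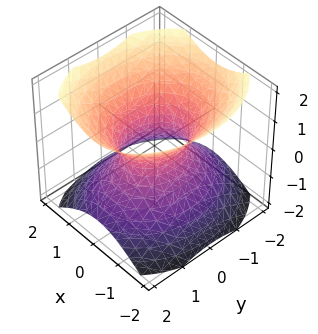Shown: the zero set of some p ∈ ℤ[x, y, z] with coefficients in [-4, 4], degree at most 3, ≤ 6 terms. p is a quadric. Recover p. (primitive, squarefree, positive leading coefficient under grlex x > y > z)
3*x^2 + 2*y^2 - 3*z^2 - 2

Degree: one connected sheet with a waist; a quadric, so deg p = 2.
Symmetries: it's symmetric under z → −z, forcing even powers of z; the x ↦ −x reflection is a symmetry, so x appears only in even powers; mirror symmetry y ↦ −y ⇒ only even powers of y.
Reading off the gridlines: among the integer gridlines, it crosses the y-axis at y ∈ {-1, 1}; the surface avoids every integer z-axis point in the box.
Fitting integer coefficients to these (and the overall shape) gives p.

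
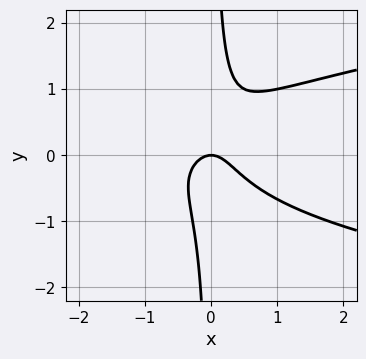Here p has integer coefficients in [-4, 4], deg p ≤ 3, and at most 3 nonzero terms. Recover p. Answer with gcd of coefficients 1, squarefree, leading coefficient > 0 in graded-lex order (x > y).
First, degree: no degree-2 curve has this shape, so deg p = 3.
Next, reading off the gridlines: one y-axis crossing is at y = 0; it crosses the x-axis at the gridline x = 0.
Finally, matching integer coefficients to the picture gives p.

3*x*y^2 - 2*x^2 - y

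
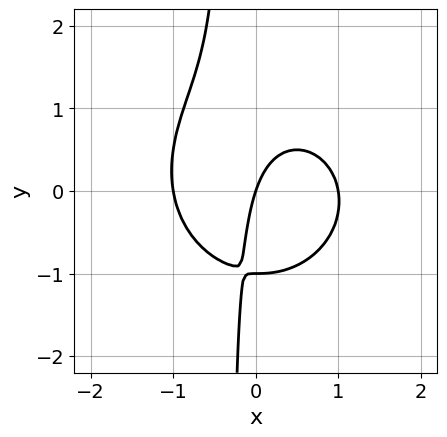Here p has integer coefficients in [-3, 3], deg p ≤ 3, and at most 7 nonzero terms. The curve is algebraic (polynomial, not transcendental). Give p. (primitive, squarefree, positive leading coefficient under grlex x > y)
1. deg p = 3. No degree-2 curve has this shape.
2. Against the integer gridlines: the y-axis gridline crossings are at y ∈ {-1, 0}; among the integer gridlines, it crosses the x-axis at x ∈ {-1, 0, 1}.
3. Fitting integer coefficients to these (and the overall shape) gives p.

3*x^3 + 3*x*y^2 + y^2 - 3*x + y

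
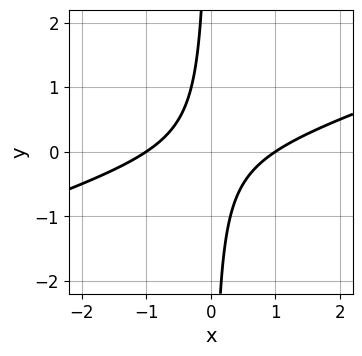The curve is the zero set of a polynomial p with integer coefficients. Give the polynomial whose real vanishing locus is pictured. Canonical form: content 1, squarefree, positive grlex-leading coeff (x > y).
First, the degree is 2 — a generic line meets the curve in up to 2 points.
Next, from the axis intercepts and sections: the x-axis gridline crossings are at x ∈ {-1, 1}; no y-intercept at any integer in the box.
Finally, these observations pin down the coefficients.

x^2 - 3*x*y - 1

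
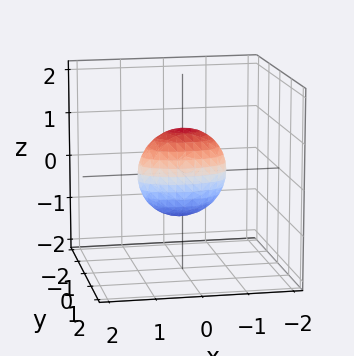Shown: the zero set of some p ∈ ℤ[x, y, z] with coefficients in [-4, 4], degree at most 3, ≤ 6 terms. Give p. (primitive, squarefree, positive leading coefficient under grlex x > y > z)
x^2 + 3*y^2 - y*z + z^2 - 1

First, degree: no degree-1 surface has this shape, so deg p = 2.
Next, reading off the gridlines: the x-axis gridline crossings are at x ∈ {-1, 1}; among the integer gridlines, it crosses the z-axis at z ∈ {-1, 1}.
Finally, matching integer coefficients to the picture gives p.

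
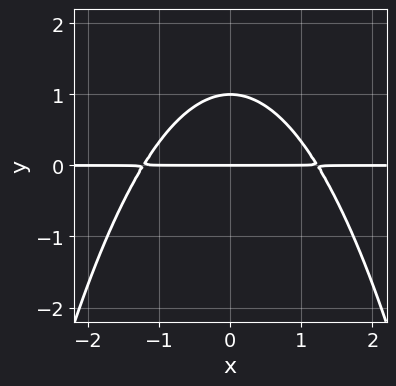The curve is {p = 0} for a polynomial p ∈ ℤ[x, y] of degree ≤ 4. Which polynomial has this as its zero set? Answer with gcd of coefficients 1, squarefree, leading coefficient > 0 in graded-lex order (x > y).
First, the degree is 3 — no degree-2 curve has this shape.
Then, symmetries: it's symmetric under x → −x, forcing even powers of x.
Next, against the integer gridlines: every point of the x-axis in the box is on the curve; the y-axis gridline crossings are at y ∈ {0, 1}.
Finally, together with the visible shape, these determine p as stated.

2*x^2*y + 3*y^2 - 3*y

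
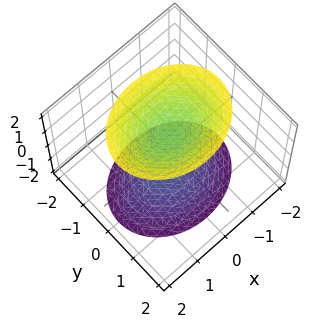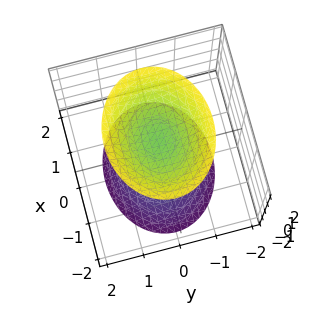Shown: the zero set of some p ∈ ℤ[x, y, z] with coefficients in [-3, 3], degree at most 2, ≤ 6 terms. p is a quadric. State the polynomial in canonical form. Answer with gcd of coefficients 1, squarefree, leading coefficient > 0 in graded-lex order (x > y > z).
2*x^2 + 3*y^2 - 2*z^2 + 3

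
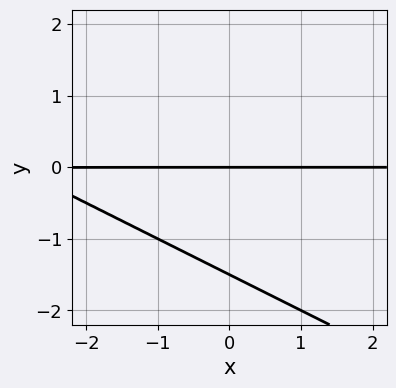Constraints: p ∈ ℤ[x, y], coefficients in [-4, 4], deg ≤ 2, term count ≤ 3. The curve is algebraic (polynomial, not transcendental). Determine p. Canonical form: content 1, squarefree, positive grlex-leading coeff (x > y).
1. The degree is 2 — the shape is more complex than any degree-1 curve.
2. Reading off the gridlines: it meets the y-axis at y = 0 (among the integer gridlines); every point of the x-axis in the box is on the curve.
3. Assembling these constraints gives the stated polynomial.

x*y + 2*y^2 + 3*y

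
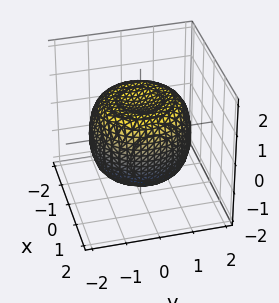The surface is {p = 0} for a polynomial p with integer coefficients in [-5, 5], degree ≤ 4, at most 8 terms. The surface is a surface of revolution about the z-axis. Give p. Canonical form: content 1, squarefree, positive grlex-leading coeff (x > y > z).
2*x^4 + 4*x^2*y^2 + 2*y^4 - 3*x^2 - 3*y^2 + 3*z^2 - 3

1. deg p = 4.
2. Symmetries: the z-axis is an axis of rotation, so x and y enter only as x² + y².
3. Checking where it meets the axes: a circular section at z = 1 has radius between 1 and 2; among the integer gridlines, it crosses the z-axis at z ∈ {-1, 1}.
4. Together with the visible shape, these determine p as stated.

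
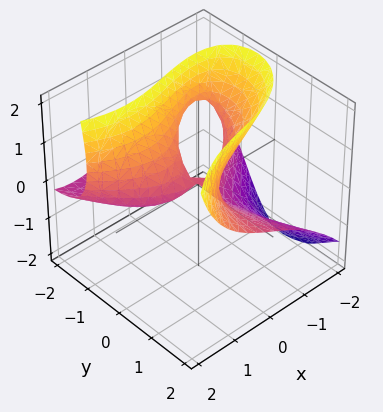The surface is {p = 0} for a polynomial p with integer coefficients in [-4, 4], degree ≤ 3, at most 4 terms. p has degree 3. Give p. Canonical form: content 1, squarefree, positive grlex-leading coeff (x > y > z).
x^3 - 3*y^2*z + 3*x*y + 2*z^2

(a) Degree: no degree-2 surface has this shape, so deg p = 3.
(b) Checking where it meets the axes: it crosses the z-axis at the gridline z = 0; one x-axis crossing is at x = 0; every point of the y-axis in the box is on the surface.
(c) Matching integer coefficients to the picture gives p.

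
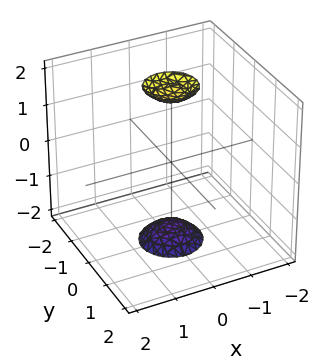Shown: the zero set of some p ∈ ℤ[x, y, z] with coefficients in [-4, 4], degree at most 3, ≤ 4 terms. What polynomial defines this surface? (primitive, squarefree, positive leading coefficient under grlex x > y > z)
3*x^2 + 3*y^2 - z^2 + 3

1. There are 2 components.
2. The degree is 2 — two separate bowl-shaped sheets opening away from each other; a quadric.
3. Symmetries: the z ↦ −z reflection is a symmetry, so z appears only in even powers; rotational symmetry about the z-axis ⇒ p depends on x, y only through x² + y².
4. From the axis intercepts and sections: the surface avoids every integer y-axis point in the box; no x-intercept at any integer in the box; a circular section at z = 2 has radius between 0 and 1.
5. These observations pin down the coefficients.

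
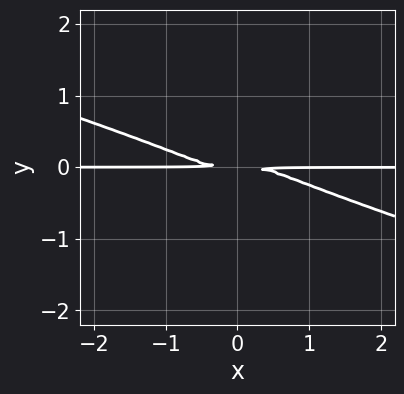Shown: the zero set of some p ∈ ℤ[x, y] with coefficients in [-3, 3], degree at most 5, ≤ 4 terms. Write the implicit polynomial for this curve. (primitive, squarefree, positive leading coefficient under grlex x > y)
x^3*y + 3*x^2*y^2 + y^2

1. deg p = 4. No degree-3 curve has this shape.
2. Against the integer gridlines: the visible x-axis segment lies entirely on the curve.
3. Putting this together gives p.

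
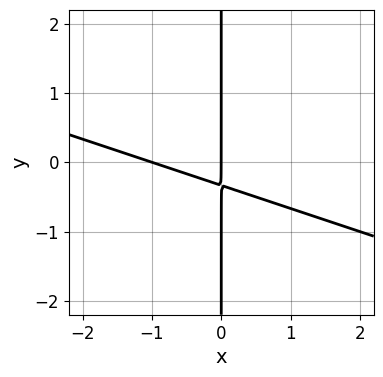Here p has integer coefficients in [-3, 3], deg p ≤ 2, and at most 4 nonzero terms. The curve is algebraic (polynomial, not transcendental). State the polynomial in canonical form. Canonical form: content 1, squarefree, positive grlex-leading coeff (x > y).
1. Degree: the shape is more complex than any degree-1 curve, so deg p = 2.
2. Observable constraints: among the integer gridlines, it crosses the x-axis at x ∈ {-1, 0}; every point of the y-axis in the box is on the curve.
3. Assembling these constraints gives the stated polynomial.

x^2 + 3*x*y + x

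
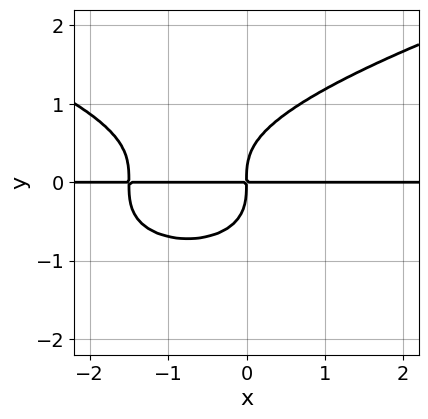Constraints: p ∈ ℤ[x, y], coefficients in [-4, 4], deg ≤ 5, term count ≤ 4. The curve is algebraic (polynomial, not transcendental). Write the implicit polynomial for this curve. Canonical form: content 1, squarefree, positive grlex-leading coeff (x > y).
3*y^4 - 2*x^2*y - 3*x*y

1. The degree is 4 — the shape is more complex than any degree-3 curve.
2. Observable constraints: the visible x-axis segment lies entirely on the curve.
3. The integer polynomial consistent with all of this is the stated p.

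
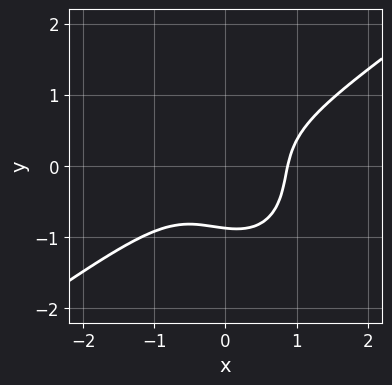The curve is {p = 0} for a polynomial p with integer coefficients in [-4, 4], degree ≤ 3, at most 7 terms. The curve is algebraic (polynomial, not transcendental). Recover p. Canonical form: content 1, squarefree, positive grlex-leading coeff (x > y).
(a) The degree is 3 — the shape is more complex than any degree-2 curve.
(b) Solving for integer coefficients yields p as stated.

3*x^3 - 2*x^2*y - x*y^2 - 3*y^3 - 2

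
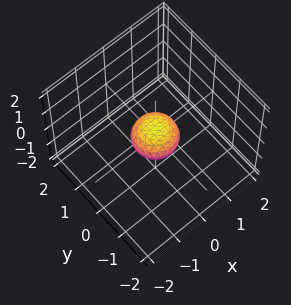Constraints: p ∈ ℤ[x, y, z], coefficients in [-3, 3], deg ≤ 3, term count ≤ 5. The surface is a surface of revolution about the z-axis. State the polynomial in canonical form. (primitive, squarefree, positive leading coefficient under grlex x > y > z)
The degree is 2 — a generic line meets the surface in up to 2 points.
Symmetries: every cross-section ⟂ z is a circle, so x, y appear only via x² + y².
Checking where it meets the axes: a circular section at z = 0 has radius between 0 and 1.
Assembling these constraints gives the stated polynomial.

2*x^2 + 2*y^2 + 3*z^2 - 1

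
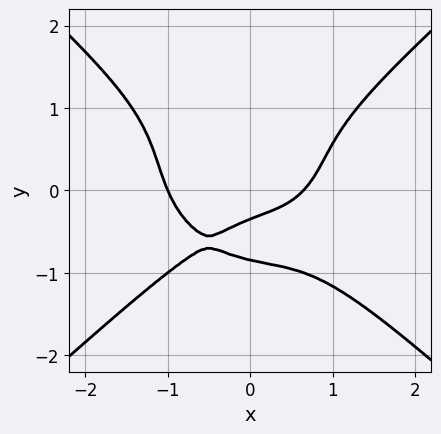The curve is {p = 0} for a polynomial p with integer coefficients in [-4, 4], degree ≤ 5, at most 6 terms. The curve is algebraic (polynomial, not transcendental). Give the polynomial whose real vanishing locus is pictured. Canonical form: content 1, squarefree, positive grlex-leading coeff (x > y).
1. The degree is 4 — no degree-3 curve has this shape.
2. Against the integer gridlines: it meets the x-axis at x = -1 (among the integer gridlines); the curve avoids every integer y-axis point in the box.
3. Putting this together gives p.

2*x^4 - 3*y^4 + x - 3*y - 1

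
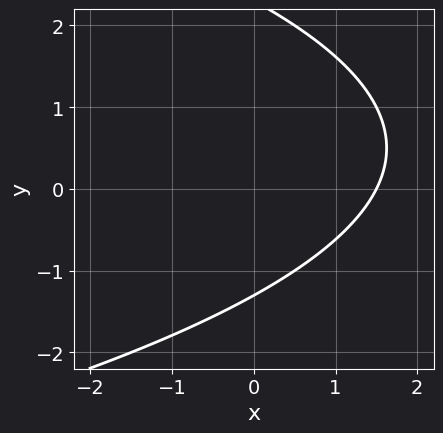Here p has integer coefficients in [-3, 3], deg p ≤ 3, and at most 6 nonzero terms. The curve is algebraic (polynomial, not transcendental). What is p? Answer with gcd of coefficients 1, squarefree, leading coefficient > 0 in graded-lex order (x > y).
y^2 + 2*x - y - 3

1. The degree is 2 — the shape is more complex than any degree-1 curve.
2. The integer polynomial consistent with all of this is the stated p.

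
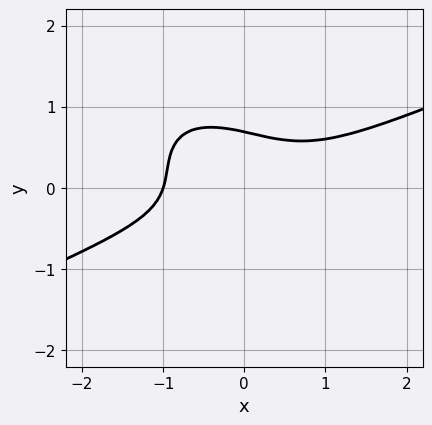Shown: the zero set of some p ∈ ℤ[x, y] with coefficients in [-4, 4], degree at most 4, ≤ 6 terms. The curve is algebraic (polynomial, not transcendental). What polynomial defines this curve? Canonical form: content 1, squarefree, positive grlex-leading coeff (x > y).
x^3 - x^2*y - 2*x*y^2 - 3*y^3 + 1

1. deg p = 3. A generic line meets the curve in up to 3 points.
2. Against the integer gridlines: one x-axis crossing is at x = -1.
3. Putting this together gives p.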